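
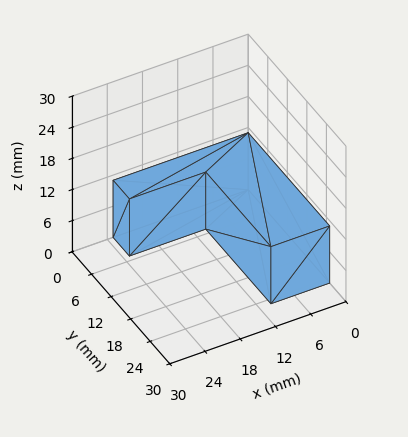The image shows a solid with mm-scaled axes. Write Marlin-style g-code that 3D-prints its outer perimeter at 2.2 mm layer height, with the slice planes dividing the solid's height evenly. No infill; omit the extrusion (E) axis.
Reading the render: the shape is an L-shaped prism: outer 23 × 25 mm, arm thicknesses ≈ 5 mm (horizontal) and 10 mm (vertical), extruded 11 mm in z (dimensions read to the nearest mm from the axis ticks). For the g-code, the solid's height is divided into equal slices at the stated Δz and each level perimeter traced with G1 moves after a G0 lift.

; perimeter-only toolpath
G21 ; units = mm
G90 ; absolute positioning
G28 ; home
; layer 1
G0 Z2.2
G0 X0.0 Y0.0
G1 X23.0 Y0.0
G1 X23.0 Y5.0
G1 X10.0 Y5.0
G1 X10.0 Y25.0
G1 X0.0 Y25.0
G1 X0.0 Y0.0
; layer 2
G0 Z4.4
G0 X0.0 Y0.0
G1 X23.0 Y0.0
G1 X23.0 Y5.0
G1 X10.0 Y5.0
G1 X10.0 Y25.0
G1 X0.0 Y25.0
G1 X0.0 Y0.0
; layer 3
G0 Z6.6
G0 X0.0 Y0.0
G1 X23.0 Y0.0
G1 X23.0 Y5.0
G1 X10.0 Y5.0
G1 X10.0 Y25.0
G1 X0.0 Y25.0
G1 X0.0 Y0.0
; layer 4
G0 Z8.8
G0 X0.0 Y0.0
G1 X23.0 Y0.0
G1 X23.0 Y5.0
G1 X10.0 Y5.0
G1 X10.0 Y25.0
G1 X0.0 Y25.0
G1 X0.0 Y0.0
; layer 5
G0 Z11.0
G0 X0.0 Y0.0
G1 X23.0 Y0.0
G1 X23.0 Y5.0
G1 X10.0 Y5.0
G1 X10.0 Y25.0
G1 X0.0 Y25.0
G1 X0.0 Y0.0
M2 ; end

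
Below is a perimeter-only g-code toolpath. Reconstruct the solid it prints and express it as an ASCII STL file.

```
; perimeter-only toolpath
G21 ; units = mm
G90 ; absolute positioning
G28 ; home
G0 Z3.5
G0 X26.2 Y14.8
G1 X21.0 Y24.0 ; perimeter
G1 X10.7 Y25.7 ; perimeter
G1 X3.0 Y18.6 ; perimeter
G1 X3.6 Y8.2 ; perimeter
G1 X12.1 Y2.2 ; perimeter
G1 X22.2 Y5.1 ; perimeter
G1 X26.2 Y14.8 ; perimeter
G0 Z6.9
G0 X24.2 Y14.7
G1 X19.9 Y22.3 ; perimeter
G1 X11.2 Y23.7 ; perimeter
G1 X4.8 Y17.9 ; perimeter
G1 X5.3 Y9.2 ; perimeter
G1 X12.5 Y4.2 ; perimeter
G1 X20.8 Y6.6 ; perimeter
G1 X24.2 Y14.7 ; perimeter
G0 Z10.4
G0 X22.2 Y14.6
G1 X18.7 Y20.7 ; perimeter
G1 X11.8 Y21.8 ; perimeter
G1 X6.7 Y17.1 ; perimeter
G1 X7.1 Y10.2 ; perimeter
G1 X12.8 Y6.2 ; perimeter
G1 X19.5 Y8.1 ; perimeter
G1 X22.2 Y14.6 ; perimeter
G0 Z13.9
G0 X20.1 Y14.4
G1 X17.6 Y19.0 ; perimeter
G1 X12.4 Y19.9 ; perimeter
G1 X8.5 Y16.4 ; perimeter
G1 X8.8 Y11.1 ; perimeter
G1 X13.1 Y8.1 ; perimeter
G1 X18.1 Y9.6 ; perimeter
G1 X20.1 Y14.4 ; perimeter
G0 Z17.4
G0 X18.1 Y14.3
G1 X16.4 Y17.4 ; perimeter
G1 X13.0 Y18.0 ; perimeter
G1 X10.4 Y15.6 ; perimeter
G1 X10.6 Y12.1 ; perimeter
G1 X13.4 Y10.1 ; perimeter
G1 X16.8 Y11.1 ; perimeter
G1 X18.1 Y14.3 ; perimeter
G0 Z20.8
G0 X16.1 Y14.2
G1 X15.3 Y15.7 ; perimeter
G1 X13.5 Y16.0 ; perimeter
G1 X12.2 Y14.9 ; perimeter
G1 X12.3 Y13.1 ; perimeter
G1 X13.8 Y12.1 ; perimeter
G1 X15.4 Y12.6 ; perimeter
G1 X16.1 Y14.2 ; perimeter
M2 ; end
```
solid part
  facet normal 0.0000 0.0000 -1.0000
    outer loop
      vertex 10.1 27.6 0.0
      vertex 22.2 25.6 0.0
      vertex 28.2 14.9 0.0
    endloop
  endfacet
  facet normal 0.0000 0.0000 -1.0000
    outer loop
      vertex 1.1 19.4 0.0
      vertex 10.1 27.6 0.0
      vertex 28.2 14.9 0.0
    endloop
  endfacet
  facet normal 0.0000 0.0000 -1.0000
    outer loop
      vertex 1.8 7.2 0.0
      vertex 1.1 19.4 0.0
      vertex 28.2 14.9 0.0
    endloop
  endfacet
  facet normal 0.0000 0.0000 -1.0000
    outer loop
      vertex 11.8 0.2 0.0
      vertex 1.8 7.2 0.0
      vertex 28.2 14.9 0.0
    endloop
  endfacet
  facet normal 0.0000 0.0000 -1.0000
    outer loop
      vertex 23.5 3.6 0.0
      vertex 11.8 0.2 0.0
      vertex 28.2 14.9 0.0
    endloop
  endfacet
  facet normal 0.7732 0.4335 0.4629
    outer loop
      vertex 28.2 14.9 0.0
      vertex 22.2 25.6 0.0
      vertex 14.1 14.1 24.3
    endloop
  endfacet
  facet normal 0.1446 0.8749 0.4622
    outer loop
      vertex 22.2 25.6 0.0
      vertex 10.1 27.6 0.0
      vertex 14.1 14.1 24.3
    endloop
  endfacet
  facet normal -0.5972 0.6554 0.4624
    outer loop
      vertex 10.1 27.6 0.0
      vertex 1.1 19.4 0.0
      vertex 14.1 14.1 24.3
    endloop
  endfacet
  facet normal -0.8852 -0.0508 0.4625
    outer loop
      vertex 1.1 19.4 0.0
      vertex 1.8 7.2 0.0
      vertex 14.1 14.1 24.3
    endloop
  endfacet
  facet normal -0.5082 -0.7260 0.4634
    outer loop
      vertex 1.8 7.2 0.0
      vertex 11.8 0.2 0.0
      vertex 14.1 14.1 24.3
    endloop
  endfacet
  facet normal 0.2473 -0.8510 0.4634
    outer loop
      vertex 11.8 0.2 0.0
      vertex 23.5 3.6 0.0
      vertex 14.1 14.1 24.3
    endloop
  endfacet
  facet normal 0.8181 -0.3403 0.4635
    outer loop
      vertex 23.5 3.6 0.0
      vertex 28.2 14.9 0.0
      vertex 14.1 14.1 24.3
    endloop
  endfacet
endsolid part

The G0 Z moves step by Δz≈3.5 mm. The G1 loops shrink linearly with z, so the solid tapers from its base footprint up to z≈24.3. Closing with a flat bottom cap and the tapered top and triangulating gives 12 facets — a regular 7-sided pyramid, base circumscribed radius ≈ 14.1 mm, apex at z ≈ 24.3 mm.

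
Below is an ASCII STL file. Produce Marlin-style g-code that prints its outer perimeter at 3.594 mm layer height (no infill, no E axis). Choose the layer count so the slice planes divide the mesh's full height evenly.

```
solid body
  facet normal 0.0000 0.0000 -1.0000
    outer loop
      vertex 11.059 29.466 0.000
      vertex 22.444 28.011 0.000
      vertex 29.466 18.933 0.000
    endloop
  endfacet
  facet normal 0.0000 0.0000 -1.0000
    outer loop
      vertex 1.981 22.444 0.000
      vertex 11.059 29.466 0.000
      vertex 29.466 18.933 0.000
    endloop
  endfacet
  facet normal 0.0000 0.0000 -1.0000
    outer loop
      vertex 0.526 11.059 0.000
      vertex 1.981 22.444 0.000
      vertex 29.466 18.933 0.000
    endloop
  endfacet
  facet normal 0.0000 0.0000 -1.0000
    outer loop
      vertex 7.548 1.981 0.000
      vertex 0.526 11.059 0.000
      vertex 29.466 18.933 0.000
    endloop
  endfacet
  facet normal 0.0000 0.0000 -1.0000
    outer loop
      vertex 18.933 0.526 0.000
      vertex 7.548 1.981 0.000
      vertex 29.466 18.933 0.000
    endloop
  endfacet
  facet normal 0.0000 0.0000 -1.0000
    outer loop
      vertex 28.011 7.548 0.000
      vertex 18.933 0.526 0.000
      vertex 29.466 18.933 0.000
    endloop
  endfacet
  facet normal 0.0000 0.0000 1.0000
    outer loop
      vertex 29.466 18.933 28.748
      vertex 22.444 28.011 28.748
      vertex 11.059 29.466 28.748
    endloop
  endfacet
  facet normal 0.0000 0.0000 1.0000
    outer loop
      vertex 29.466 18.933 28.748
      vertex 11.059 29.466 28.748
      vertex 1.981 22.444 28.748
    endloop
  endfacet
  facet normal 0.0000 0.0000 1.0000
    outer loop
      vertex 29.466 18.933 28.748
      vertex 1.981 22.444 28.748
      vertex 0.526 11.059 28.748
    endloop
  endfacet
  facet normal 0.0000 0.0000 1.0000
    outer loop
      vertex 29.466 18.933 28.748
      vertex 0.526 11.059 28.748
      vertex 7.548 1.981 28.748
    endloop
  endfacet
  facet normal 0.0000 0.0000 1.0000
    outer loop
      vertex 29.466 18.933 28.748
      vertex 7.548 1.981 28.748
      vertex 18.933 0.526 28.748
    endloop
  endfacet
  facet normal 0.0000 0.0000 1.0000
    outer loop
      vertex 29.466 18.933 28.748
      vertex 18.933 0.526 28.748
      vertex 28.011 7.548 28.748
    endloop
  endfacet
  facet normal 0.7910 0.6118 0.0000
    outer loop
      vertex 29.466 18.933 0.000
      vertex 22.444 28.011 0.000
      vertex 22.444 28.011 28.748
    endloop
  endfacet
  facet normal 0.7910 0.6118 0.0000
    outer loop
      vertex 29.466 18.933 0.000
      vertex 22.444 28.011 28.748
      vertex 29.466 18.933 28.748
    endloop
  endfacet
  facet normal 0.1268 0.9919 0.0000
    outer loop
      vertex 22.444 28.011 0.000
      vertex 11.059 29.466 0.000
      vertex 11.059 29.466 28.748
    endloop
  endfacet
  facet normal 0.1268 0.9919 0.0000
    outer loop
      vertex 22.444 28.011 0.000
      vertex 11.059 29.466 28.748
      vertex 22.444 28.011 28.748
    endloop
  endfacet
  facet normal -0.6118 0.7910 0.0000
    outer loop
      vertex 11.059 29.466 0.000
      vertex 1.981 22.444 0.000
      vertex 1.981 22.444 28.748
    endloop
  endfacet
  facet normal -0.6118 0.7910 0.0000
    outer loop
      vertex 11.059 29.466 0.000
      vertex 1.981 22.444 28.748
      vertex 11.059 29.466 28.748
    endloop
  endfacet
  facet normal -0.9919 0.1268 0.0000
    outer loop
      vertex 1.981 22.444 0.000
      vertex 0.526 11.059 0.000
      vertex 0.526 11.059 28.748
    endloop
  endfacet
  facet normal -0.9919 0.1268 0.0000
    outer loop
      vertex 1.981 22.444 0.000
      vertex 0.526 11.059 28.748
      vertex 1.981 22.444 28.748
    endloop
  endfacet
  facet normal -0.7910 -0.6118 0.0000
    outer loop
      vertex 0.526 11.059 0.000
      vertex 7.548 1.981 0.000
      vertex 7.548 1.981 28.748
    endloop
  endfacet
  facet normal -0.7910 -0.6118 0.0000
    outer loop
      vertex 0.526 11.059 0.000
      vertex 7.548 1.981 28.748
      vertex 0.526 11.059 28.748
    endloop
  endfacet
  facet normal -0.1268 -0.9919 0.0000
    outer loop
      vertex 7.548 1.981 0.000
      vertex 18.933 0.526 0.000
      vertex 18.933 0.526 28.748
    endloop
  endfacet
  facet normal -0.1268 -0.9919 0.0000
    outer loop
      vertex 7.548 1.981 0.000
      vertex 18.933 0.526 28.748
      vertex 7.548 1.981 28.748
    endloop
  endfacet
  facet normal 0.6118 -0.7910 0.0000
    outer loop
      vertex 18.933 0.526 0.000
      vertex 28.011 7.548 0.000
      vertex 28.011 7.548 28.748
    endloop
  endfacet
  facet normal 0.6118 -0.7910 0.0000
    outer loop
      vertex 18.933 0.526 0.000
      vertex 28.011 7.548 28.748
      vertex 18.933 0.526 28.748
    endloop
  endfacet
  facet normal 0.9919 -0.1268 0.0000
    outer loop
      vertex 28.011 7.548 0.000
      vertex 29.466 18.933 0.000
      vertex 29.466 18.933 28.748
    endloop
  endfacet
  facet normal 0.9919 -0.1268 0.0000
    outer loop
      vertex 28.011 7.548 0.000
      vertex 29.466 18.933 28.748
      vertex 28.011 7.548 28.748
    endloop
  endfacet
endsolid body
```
; perimeter-only toolpath
G21 ; units = mm
G90 ; absolute positioning
G28 ; home
; layer 1
G0 Z3.594
G0 X29.466 Y18.933
G1 X22.444 Y28.011
G1 X11.059 Y29.466
G1 X1.981 Y22.444
G1 X0.526 Y11.059
G1 X7.548 Y1.981
G1 X18.933 Y0.526
G1 X28.011 Y7.548
G1 X29.466 Y18.933
; layer 2
G0 Z7.187
G0 X29.466 Y18.933
G1 X22.444 Y28.011
G1 X11.059 Y29.466
G1 X1.981 Y22.444
G1 X0.526 Y11.059
G1 X7.548 Y1.981
G1 X18.933 Y0.526
G1 X28.011 Y7.548
G1 X29.466 Y18.933
; layer 3
G0 Z10.780
G0 X29.466 Y18.933
G1 X22.444 Y28.011
G1 X11.059 Y29.466
G1 X1.981 Y22.444
G1 X0.526 Y11.059
G1 X7.548 Y1.981
G1 X18.933 Y0.526
G1 X28.011 Y7.548
G1 X29.466 Y18.933
; layer 4
G0 Z14.374
G0 X29.466 Y18.933
G1 X22.444 Y28.011
G1 X11.059 Y29.466
G1 X1.981 Y22.444
G1 X0.526 Y11.059
G1 X7.548 Y1.981
G1 X18.933 Y0.526
G1 X28.011 Y7.548
G1 X29.466 Y18.933
; layer 5
G0 Z17.968
G0 X29.466 Y18.933
G1 X22.444 Y28.011
G1 X11.059 Y29.466
G1 X1.981 Y22.444
G1 X0.526 Y11.059
G1 X7.548 Y1.981
G1 X18.933 Y0.526
G1 X28.011 Y7.548
G1 X29.466 Y18.933
; layer 6
G0 Z21.561
G0 X29.466 Y18.933
G1 X22.444 Y28.011
G1 X11.059 Y29.466
G1 X1.981 Y22.444
G1 X0.526 Y11.059
G1 X7.548 Y1.981
G1 X18.933 Y0.526
G1 X28.011 Y7.548
G1 X29.466 Y18.933
; layer 7
G0 Z25.155
G0 X29.466 Y18.933
G1 X22.444 Y28.011
G1 X11.059 Y29.466
G1 X1.981 Y22.444
G1 X0.526 Y11.059
G1 X7.548 Y1.981
G1 X18.933 Y0.526
G1 X28.011 Y7.548
G1 X29.466 Y18.933
; layer 8
G0 Z28.748
G0 X29.466 Y18.933
G1 X22.444 Y28.011
G1 X11.059 Y29.466
G1 X1.981 Y22.444
G1 X0.526 Y11.059
G1 X7.548 Y1.981
G1 X18.933 Y0.526
G1 X28.011 Y7.548
G1 X29.466 Y18.933
M2 ; end

The solid is a regular 8-sided prism (a cylinder approximated with 8 flat sides), circumscribed radius ≈ 15 mm, height ≈ 28.7 mm. Slicing at Δz = 3.594 mm — 8 equal slices spanning the solid's height, so layer i sits at z = i·h/8 — gives 8 non-empty perimeters. Each is a 8-segment closed polygon; G0 lifts to the layer z and rapids to the start vertex, then G1 traces the edges.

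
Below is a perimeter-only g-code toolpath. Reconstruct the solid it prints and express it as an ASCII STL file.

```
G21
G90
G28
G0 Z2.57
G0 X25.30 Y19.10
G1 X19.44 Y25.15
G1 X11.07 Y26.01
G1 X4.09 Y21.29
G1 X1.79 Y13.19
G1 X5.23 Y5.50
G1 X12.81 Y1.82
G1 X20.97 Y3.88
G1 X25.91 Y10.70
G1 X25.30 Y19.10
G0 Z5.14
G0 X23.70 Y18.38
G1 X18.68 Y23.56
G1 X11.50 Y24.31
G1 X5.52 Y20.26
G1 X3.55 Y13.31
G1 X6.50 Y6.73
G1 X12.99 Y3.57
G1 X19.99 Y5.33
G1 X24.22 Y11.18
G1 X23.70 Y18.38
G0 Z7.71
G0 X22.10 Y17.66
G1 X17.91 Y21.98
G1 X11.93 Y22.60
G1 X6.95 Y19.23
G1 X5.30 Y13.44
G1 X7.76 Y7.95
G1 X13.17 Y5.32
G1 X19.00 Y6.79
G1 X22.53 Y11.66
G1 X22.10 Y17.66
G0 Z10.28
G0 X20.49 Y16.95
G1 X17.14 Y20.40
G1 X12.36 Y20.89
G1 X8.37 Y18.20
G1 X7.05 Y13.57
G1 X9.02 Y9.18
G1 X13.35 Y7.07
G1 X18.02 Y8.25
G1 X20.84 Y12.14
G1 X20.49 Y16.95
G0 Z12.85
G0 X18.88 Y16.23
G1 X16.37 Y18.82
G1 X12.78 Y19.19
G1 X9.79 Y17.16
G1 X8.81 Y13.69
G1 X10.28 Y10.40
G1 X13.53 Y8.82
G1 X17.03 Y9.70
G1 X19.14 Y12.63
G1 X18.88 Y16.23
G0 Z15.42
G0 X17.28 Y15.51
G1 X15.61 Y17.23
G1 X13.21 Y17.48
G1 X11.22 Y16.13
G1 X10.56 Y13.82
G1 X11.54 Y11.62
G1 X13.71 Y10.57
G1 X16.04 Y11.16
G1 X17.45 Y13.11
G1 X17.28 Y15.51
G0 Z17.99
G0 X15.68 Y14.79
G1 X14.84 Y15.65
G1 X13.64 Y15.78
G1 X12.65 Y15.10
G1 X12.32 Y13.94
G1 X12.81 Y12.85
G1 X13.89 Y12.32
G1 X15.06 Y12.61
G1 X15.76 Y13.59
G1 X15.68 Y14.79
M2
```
solid part
  facet normal 0.0000 0.0000 -1.0000
    outer loop
      vertex 10.64 27.72 0.00
      vertex 20.21 26.73 0.00
      vertex 26.91 19.82 0.00
    endloop
  endfacet
  facet normal 0.0000 0.0000 -1.0000
    outer loop
      vertex 2.67 22.32 0.00
      vertex 10.64 27.72 0.00
      vertex 26.91 19.82 0.00
    endloop
  endfacet
  facet normal 0.0000 0.0000 -1.0000
    outer loop
      vertex 0.04 13.06 0.00
      vertex 2.67 22.32 0.00
      vertex 26.91 19.82 0.00
    endloop
  endfacet
  facet normal 0.0000 0.0000 -1.0000
    outer loop
      vertex 3.97 4.28 0.00
      vertex 0.04 13.06 0.00
      vertex 26.91 19.82 0.00
    endloop
  endfacet
  facet normal 0.0000 0.0000 -1.0000
    outer loop
      vertex 12.63 0.07 0.00
      vertex 3.97 4.28 0.00
      vertex 26.91 19.82 0.00
    endloop
  endfacet
  facet normal 0.0000 0.0000 -1.0000
    outer loop
      vertex 21.96 2.42 0.00
      vertex 12.63 0.07 0.00
      vertex 26.91 19.82 0.00
    endloop
  endfacet
  facet normal 0.0000 0.0000 -1.0000
    outer loop
      vertex 27.60 10.22 0.00
      vertex 21.96 2.42 0.00
      vertex 26.91 19.82 0.00
    endloop
  endfacet
  facet normal 0.6039 0.5855 0.5409
    outer loop
      vertex 26.91 19.82 0.00
      vertex 20.21 26.73 0.00
      vertex 14.07 14.07 20.56
    endloop
  endfacet
  facet normal 0.0865 0.8366 0.5410
    outer loop
      vertex 20.21 26.73 0.00
      vertex 10.64 27.72 0.00
      vertex 14.07 14.07 20.56
    endloop
  endfacet
  facet normal -0.4718 0.6963 0.5410
    outer loop
      vertex 10.64 27.72 0.00
      vertex 2.67 22.32 0.00
      vertex 14.07 14.07 20.56
    endloop
  endfacet
  facet normal -0.8091 0.2298 0.5408
    outer loop
      vertex 2.67 22.32 0.00
      vertex 0.04 13.06 0.00
      vertex 14.07 14.07 20.56
    endloop
  endfacet
  facet normal -0.7678 -0.3437 0.5408
    outer loop
      vertex 0.04 13.06 0.00
      vertex 3.97 4.28 0.00
      vertex 14.07 14.07 20.56
    endloop
  endfacet
  facet normal -0.3677 -0.7565 0.5409
    outer loop
      vertex 3.97 4.28 0.00
      vertex 12.63 0.07 0.00
      vertex 14.07 14.07 20.56
    endloop
  endfacet
  facet normal 0.2054 -0.8156 0.5410
    outer loop
      vertex 12.63 0.07 0.00
      vertex 21.96 2.42 0.00
      vertex 14.07 14.07 20.56
    endloop
  endfacet
  facet normal 0.6816 -0.4929 0.5408
    outer loop
      vertex 21.96 2.42 0.00
      vertex 27.60 10.22 0.00
      vertex 14.07 14.07 20.56
    endloop
  endfacet
  facet normal 0.8390 0.0603 0.5408
    outer loop
      vertex 27.60 10.22 0.00
      vertex 26.91 19.82 0.00
      vertex 14.07 14.07 20.56
    endloop
  endfacet
endsolid part

The G0 Z moves step by Δz≈2.57 mm. The G1 loops shrink linearly with z, so the solid tapers from its base footprint up to z≈20.6. Closing with a flat bottom cap and the tapered top and triangulating gives 16 facets — a regular 9-sided pyramid, base circumscribed radius ≈ 14.1 mm, apex at z ≈ 20.6 mm.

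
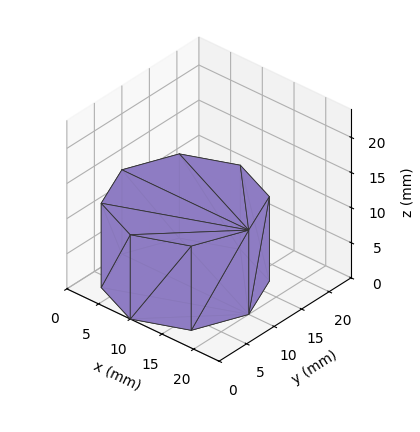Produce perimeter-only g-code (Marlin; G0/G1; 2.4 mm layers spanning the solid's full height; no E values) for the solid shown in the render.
Reading the render: the shape is a regular 8-sided prism (a cylinder approximated with 8 flat sides), circumscribed radius ≈ 10 mm, height ≈ 12 mm (dimensions read to the nearest mm from the axis ticks). For the g-code, the solid's height is divided into equal slices at the stated Δz and each level perimeter traced with G1 moves after a G0 lift.

; perimeter-only toolpath
G21 ; units = mm
G90 ; absolute positioning
G28 ; home
; layer 1
G0 Z2.4
G0 X20.0 Y10.0
G1 X17.1 Y17.1
G1 X10.0 Y20.0
G1 X2.9 Y17.1
G1 X0.0 Y10.0
G1 X2.9 Y2.9
G1 X10.0 Y0.0
G1 X17.1 Y2.9
G1 X20.0 Y10.0
; layer 2
G0 Z4.8
G0 X20.0 Y10.0
G1 X17.1 Y17.1
G1 X10.0 Y20.0
G1 X2.9 Y17.1
G1 X0.0 Y10.0
G1 X2.9 Y2.9
G1 X10.0 Y0.0
G1 X17.1 Y2.9
G1 X20.0 Y10.0
; layer 3
G0 Z7.2
G0 X20.0 Y10.0
G1 X17.1 Y17.1
G1 X10.0 Y20.0
G1 X2.9 Y17.1
G1 X0.0 Y10.0
G1 X2.9 Y2.9
G1 X10.0 Y0.0
G1 X17.1 Y2.9
G1 X20.0 Y10.0
; layer 4
G0 Z9.6
G0 X20.0 Y10.0
G1 X17.1 Y17.1
G1 X10.0 Y20.0
G1 X2.9 Y17.1
G1 X0.0 Y10.0
G1 X2.9 Y2.9
G1 X10.0 Y0.0
G1 X17.1 Y2.9
G1 X20.0 Y10.0
; layer 5
G0 Z12.0
G0 X20.0 Y10.0
G1 X17.1 Y17.1
G1 X10.0 Y20.0
G1 X2.9 Y17.1
G1 X0.0 Y10.0
G1 X2.9 Y2.9
G1 X10.0 Y0.0
G1 X17.1 Y2.9
G1 X20.0 Y10.0
M2 ; end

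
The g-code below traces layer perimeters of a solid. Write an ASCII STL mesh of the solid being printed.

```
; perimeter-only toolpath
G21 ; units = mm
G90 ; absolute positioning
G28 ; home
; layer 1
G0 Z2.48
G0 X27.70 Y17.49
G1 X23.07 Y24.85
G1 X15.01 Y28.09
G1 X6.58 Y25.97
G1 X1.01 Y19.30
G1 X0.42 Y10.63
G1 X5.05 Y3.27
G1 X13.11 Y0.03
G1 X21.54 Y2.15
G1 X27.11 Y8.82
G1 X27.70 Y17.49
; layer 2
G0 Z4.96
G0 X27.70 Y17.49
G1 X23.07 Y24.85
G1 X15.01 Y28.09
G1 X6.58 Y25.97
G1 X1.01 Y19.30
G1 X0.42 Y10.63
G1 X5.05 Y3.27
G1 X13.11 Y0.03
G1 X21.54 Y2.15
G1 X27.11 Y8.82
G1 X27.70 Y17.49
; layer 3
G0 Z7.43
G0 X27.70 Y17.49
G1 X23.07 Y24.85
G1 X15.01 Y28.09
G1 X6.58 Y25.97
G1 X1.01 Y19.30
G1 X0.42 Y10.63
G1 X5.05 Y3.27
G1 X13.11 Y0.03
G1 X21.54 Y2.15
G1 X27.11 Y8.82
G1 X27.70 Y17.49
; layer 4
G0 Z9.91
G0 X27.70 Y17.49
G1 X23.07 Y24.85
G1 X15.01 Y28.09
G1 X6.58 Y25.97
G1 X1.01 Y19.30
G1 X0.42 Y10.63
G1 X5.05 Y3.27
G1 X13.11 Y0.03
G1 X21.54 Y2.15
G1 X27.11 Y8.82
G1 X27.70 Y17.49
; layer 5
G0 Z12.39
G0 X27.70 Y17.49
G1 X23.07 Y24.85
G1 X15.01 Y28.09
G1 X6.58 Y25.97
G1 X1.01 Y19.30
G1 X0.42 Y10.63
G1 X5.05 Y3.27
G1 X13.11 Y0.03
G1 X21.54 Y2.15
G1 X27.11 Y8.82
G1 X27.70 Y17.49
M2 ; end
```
solid part
  facet normal 0.0000 0.0000 -1.0000
    outer loop
      vertex 15.01 28.09 0.00
      vertex 23.07 24.85 0.00
      vertex 27.70 17.49 0.00
    endloop
  endfacet
  facet normal 0.0000 0.0000 -1.0000
    outer loop
      vertex 6.58 25.97 0.00
      vertex 15.01 28.09 0.00
      vertex 27.70 17.49 0.00
    endloop
  endfacet
  facet normal 0.0000 0.0000 -1.0000
    outer loop
      vertex 1.01 19.30 0.00
      vertex 6.58 25.97 0.00
      vertex 27.70 17.49 0.00
    endloop
  endfacet
  facet normal 0.0000 0.0000 -1.0000
    outer loop
      vertex 0.42 10.63 0.00
      vertex 1.01 19.30 0.00
      vertex 27.70 17.49 0.00
    endloop
  endfacet
  facet normal 0.0000 0.0000 -1.0000
    outer loop
      vertex 5.05 3.27 0.00
      vertex 0.42 10.63 0.00
      vertex 27.70 17.49 0.00
    endloop
  endfacet
  facet normal 0.0000 0.0000 -1.0000
    outer loop
      vertex 13.11 0.03 0.00
      vertex 5.05 3.27 0.00
      vertex 27.70 17.49 0.00
    endloop
  endfacet
  facet normal 0.0000 0.0000 -1.0000
    outer loop
      vertex 21.54 2.15 0.00
      vertex 13.11 0.03 0.00
      vertex 27.70 17.49 0.00
    endloop
  endfacet
  facet normal 0.0000 0.0000 -1.0000
    outer loop
      vertex 27.11 8.82 0.00
      vertex 21.54 2.15 0.00
      vertex 27.70 17.49 0.00
    endloop
  endfacet
  facet normal 0.0000 0.0000 1.0000
    outer loop
      vertex 27.70 17.49 12.39
      vertex 23.07 24.85 12.39
      vertex 15.01 28.09 12.39
    endloop
  endfacet
  facet normal 0.0000 0.0000 1.0000
    outer loop
      vertex 27.70 17.49 12.39
      vertex 15.01 28.09 12.39
      vertex 6.58 25.97 12.39
    endloop
  endfacet
  facet normal 0.0000 0.0000 1.0000
    outer loop
      vertex 27.70 17.49 12.39
      vertex 6.58 25.97 12.39
      vertex 1.01 19.30 12.39
    endloop
  endfacet
  facet normal 0.0000 0.0000 1.0000
    outer loop
      vertex 27.70 17.49 12.39
      vertex 1.01 19.30 12.39
      vertex 0.42 10.63 12.39
    endloop
  endfacet
  facet normal 0.0000 0.0000 1.0000
    outer loop
      vertex 27.70 17.49 12.39
      vertex 0.42 10.63 12.39
      vertex 5.05 3.27 12.39
    endloop
  endfacet
  facet normal 0.0000 0.0000 1.0000
    outer loop
      vertex 27.70 17.49 12.39
      vertex 5.05 3.27 12.39
      vertex 13.11 0.03 12.39
    endloop
  endfacet
  facet normal 0.0000 0.0000 1.0000
    outer loop
      vertex 27.70 17.49 12.39
      vertex 13.11 0.03 12.39
      vertex 21.54 2.15 12.39
    endloop
  endfacet
  facet normal 0.0000 0.0000 1.0000
    outer loop
      vertex 27.70 17.49 12.39
      vertex 21.54 2.15 12.39
      vertex 27.11 8.82 12.39
    endloop
  endfacet
  facet normal 0.8464 0.5325 0.0000
    outer loop
      vertex 27.70 17.49 0.00
      vertex 23.07 24.85 0.00
      vertex 23.07 24.85 12.39
    endloop
  endfacet
  facet normal 0.8464 0.5325 0.0000
    outer loop
      vertex 27.70 17.49 0.00
      vertex 23.07 24.85 12.39
      vertex 27.70 17.49 12.39
    endloop
  endfacet
  facet normal 0.3730 0.9278 0.0000
    outer loop
      vertex 23.07 24.85 0.00
      vertex 15.01 28.09 0.00
      vertex 15.01 28.09 12.39
    endloop
  endfacet
  facet normal 0.3730 0.9278 0.0000
    outer loop
      vertex 23.07 24.85 0.00
      vertex 15.01 28.09 12.39
      vertex 23.07 24.85 12.39
    endloop
  endfacet
  facet normal -0.2439 0.9698 0.0000
    outer loop
      vertex 15.01 28.09 0.00
      vertex 6.58 25.97 0.00
      vertex 6.58 25.97 12.39
    endloop
  endfacet
  facet normal -0.2439 0.9698 0.0000
    outer loop
      vertex 15.01 28.09 0.00
      vertex 6.58 25.97 12.39
      vertex 15.01 28.09 12.39
    endloop
  endfacet
  facet normal -0.7676 0.6410 0.0000
    outer loop
      vertex 6.58 25.97 0.00
      vertex 1.01 19.30 0.00
      vertex 1.01 19.30 12.39
    endloop
  endfacet
  facet normal -0.7676 0.6410 0.0000
    outer loop
      vertex 6.58 25.97 0.00
      vertex 1.01 19.30 12.39
      vertex 6.58 25.97 12.39
    endloop
  endfacet
  facet normal -0.9977 0.0679 0.0000
    outer loop
      vertex 1.01 19.30 0.00
      vertex 0.42 10.63 0.00
      vertex 0.42 10.63 12.39
    endloop
  endfacet
  facet normal -0.9977 0.0679 0.0000
    outer loop
      vertex 1.01 19.30 0.00
      vertex 0.42 10.63 12.39
      vertex 1.01 19.30 12.39
    endloop
  endfacet
  facet normal -0.8464 -0.5325 0.0000
    outer loop
      vertex 0.42 10.63 0.00
      vertex 5.05 3.27 0.00
      vertex 5.05 3.27 12.39
    endloop
  endfacet
  facet normal -0.8464 -0.5325 0.0000
    outer loop
      vertex 0.42 10.63 0.00
      vertex 5.05 3.27 12.39
      vertex 0.42 10.63 12.39
    endloop
  endfacet
  facet normal -0.3730 -0.9278 0.0000
    outer loop
      vertex 5.05 3.27 0.00
      vertex 13.11 0.03 0.00
      vertex 13.11 0.03 12.39
    endloop
  endfacet
  facet normal -0.3730 -0.9278 0.0000
    outer loop
      vertex 5.05 3.27 0.00
      vertex 13.11 0.03 12.39
      vertex 5.05 3.27 12.39
    endloop
  endfacet
  facet normal 0.2439 -0.9698 0.0000
    outer loop
      vertex 13.11 0.03 0.00
      vertex 21.54 2.15 0.00
      vertex 21.54 2.15 12.39
    endloop
  endfacet
  facet normal 0.2439 -0.9698 0.0000
    outer loop
      vertex 13.11 0.03 0.00
      vertex 21.54 2.15 12.39
      vertex 13.11 0.03 12.39
    endloop
  endfacet
  facet normal 0.7676 -0.6410 0.0000
    outer loop
      vertex 21.54 2.15 0.00
      vertex 27.11 8.82 0.00
      vertex 27.11 8.82 12.39
    endloop
  endfacet
  facet normal 0.7676 -0.6410 0.0000
    outer loop
      vertex 21.54 2.15 0.00
      vertex 27.11 8.82 12.39
      vertex 21.54 2.15 12.39
    endloop
  endfacet
  facet normal 0.9977 -0.0679 0.0000
    outer loop
      vertex 27.11 8.82 0.00
      vertex 27.70 17.49 0.00
      vertex 27.70 17.49 12.39
    endloop
  endfacet
  facet normal 0.9977 -0.0679 0.0000
    outer loop
      vertex 27.11 8.82 0.00
      vertex 27.70 17.49 12.39
      vertex 27.11 8.82 12.39
    endloop
  endfacet
endsolid part

The G0 Z moves step by Δz≈2.48 mm. Every layer's G1 loop is the same polygon, so the solid is a straight extrusion of it from z=0 to z≈12.4. Closing with flat bottom and top caps and triangulating gives 36 facets — a regular 10-sided prism (a cylinder approximated with 10 flat sides), circumscribed radius ≈ 14.1 mm, height ≈ 12.4 mm.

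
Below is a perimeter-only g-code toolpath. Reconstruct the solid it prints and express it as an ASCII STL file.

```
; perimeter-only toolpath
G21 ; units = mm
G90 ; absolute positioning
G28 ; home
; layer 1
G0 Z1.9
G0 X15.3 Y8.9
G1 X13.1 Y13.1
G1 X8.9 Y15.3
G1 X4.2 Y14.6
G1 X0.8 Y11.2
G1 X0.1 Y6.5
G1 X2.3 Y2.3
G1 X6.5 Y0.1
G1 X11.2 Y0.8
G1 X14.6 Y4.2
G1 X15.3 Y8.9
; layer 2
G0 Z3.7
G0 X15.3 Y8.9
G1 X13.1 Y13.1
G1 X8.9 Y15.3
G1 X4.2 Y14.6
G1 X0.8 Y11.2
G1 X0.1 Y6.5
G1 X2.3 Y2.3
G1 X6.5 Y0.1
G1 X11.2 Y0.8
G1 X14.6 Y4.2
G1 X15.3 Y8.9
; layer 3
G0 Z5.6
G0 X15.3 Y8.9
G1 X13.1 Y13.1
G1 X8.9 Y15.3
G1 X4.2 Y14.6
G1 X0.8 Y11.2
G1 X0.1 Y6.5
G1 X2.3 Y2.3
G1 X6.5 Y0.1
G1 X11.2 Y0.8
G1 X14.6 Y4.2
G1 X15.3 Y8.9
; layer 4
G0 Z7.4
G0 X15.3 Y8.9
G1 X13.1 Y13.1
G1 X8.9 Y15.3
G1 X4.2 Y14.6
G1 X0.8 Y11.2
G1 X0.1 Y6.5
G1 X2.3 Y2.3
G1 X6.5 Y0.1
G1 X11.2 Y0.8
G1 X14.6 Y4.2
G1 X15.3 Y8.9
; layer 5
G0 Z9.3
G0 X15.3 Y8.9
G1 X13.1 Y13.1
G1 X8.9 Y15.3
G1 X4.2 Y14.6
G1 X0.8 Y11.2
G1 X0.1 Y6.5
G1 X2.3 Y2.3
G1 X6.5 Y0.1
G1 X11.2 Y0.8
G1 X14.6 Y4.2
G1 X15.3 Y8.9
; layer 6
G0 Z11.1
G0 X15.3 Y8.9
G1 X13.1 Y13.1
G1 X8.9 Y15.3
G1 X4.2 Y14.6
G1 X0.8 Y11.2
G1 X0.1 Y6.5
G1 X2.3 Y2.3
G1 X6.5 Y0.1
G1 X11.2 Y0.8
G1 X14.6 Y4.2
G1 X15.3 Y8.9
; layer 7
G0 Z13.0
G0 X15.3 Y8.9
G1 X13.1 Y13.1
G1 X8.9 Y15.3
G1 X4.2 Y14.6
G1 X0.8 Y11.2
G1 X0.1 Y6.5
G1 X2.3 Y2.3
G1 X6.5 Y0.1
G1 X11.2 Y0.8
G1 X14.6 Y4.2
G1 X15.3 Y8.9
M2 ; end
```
solid part
  facet normal 0.0000 0.0000 -1.0000
    outer loop
      vertex 8.9 15.3 0.0
      vertex 13.1 13.1 0.0
      vertex 15.3 8.9 0.0
    endloop
  endfacet
  facet normal 0.0000 0.0000 -1.0000
    outer loop
      vertex 4.2 14.6 0.0
      vertex 8.9 15.3 0.0
      vertex 15.3 8.9 0.0
    endloop
  endfacet
  facet normal 0.0000 0.0000 -1.0000
    outer loop
      vertex 0.8 11.2 0.0
      vertex 4.2 14.6 0.0
      vertex 15.3 8.9 0.0
    endloop
  endfacet
  facet normal 0.0000 0.0000 -1.0000
    outer loop
      vertex 0.1 6.5 0.0
      vertex 0.8 11.2 0.0
      vertex 15.3 8.9 0.0
    endloop
  endfacet
  facet normal 0.0000 0.0000 -1.0000
    outer loop
      vertex 2.3 2.3 0.0
      vertex 0.1 6.5 0.0
      vertex 15.3 8.9 0.0
    endloop
  endfacet
  facet normal 0.0000 0.0000 -1.0000
    outer loop
      vertex 6.5 0.1 0.0
      vertex 2.3 2.3 0.0
      vertex 15.3 8.9 0.0
    endloop
  endfacet
  facet normal 0.0000 0.0000 -1.0000
    outer loop
      vertex 11.2 0.8 0.0
      vertex 6.5 0.1 0.0
      vertex 15.3 8.9 0.0
    endloop
  endfacet
  facet normal 0.0000 0.0000 -1.0000
    outer loop
      vertex 14.6 4.2 0.0
      vertex 11.2 0.8 0.0
      vertex 15.3 8.9 0.0
    endloop
  endfacet
  facet normal 0.0000 0.0000 1.0000
    outer loop
      vertex 15.3 8.9 13.0
      vertex 13.1 13.1 13.0
      vertex 8.9 15.3 13.0
    endloop
  endfacet
  facet normal 0.0000 0.0000 1.0000
    outer loop
      vertex 15.3 8.9 13.0
      vertex 8.9 15.3 13.0
      vertex 4.2 14.6 13.0
    endloop
  endfacet
  facet normal 0.0000 0.0000 1.0000
    outer loop
      vertex 15.3 8.9 13.0
      vertex 4.2 14.6 13.0
      vertex 0.8 11.2 13.0
    endloop
  endfacet
  facet normal 0.0000 0.0000 1.0000
    outer loop
      vertex 15.3 8.9 13.0
      vertex 0.8 11.2 13.0
      vertex 0.1 6.5 13.0
    endloop
  endfacet
  facet normal 0.0000 0.0000 1.0000
    outer loop
      vertex 15.3 8.9 13.0
      vertex 0.1 6.5 13.0
      vertex 2.3 2.3 13.0
    endloop
  endfacet
  facet normal 0.0000 0.0000 1.0000
    outer loop
      vertex 15.3 8.9 13.0
      vertex 2.3 2.3 13.0
      vertex 6.5 0.1 13.0
    endloop
  endfacet
  facet normal 0.0000 0.0000 1.0000
    outer loop
      vertex 15.3 8.9 13.0
      vertex 6.5 0.1 13.0
      vertex 11.2 0.8 13.0
    endloop
  endfacet
  facet normal 0.0000 0.0000 1.0000
    outer loop
      vertex 15.3 8.9 13.0
      vertex 11.2 0.8 13.0
      vertex 14.6 4.2 13.0
    endloop
  endfacet
  facet normal 0.8858 0.4640 0.0000
    outer loop
      vertex 15.3 8.9 0.0
      vertex 13.1 13.1 0.0
      vertex 13.1 13.1 13.0
    endloop
  endfacet
  facet normal 0.8858 0.4640 0.0000
    outer loop
      vertex 15.3 8.9 0.0
      vertex 13.1 13.1 13.0
      vertex 15.3 8.9 13.0
    endloop
  endfacet
  facet normal 0.4640 0.8858 0.0000
    outer loop
      vertex 13.1 13.1 0.0
      vertex 8.9 15.3 0.0
      vertex 8.9 15.3 13.0
    endloop
  endfacet
  facet normal 0.4640 0.8858 0.0000
    outer loop
      vertex 13.1 13.1 0.0
      vertex 8.9 15.3 13.0
      vertex 13.1 13.1 13.0
    endloop
  endfacet
  facet normal -0.1473 0.9891 0.0000
    outer loop
      vertex 8.9 15.3 0.0
      vertex 4.2 14.6 0.0
      vertex 4.2 14.6 13.0
    endloop
  endfacet
  facet normal -0.1473 0.9891 0.0000
    outer loop
      vertex 8.9 15.3 0.0
      vertex 4.2 14.6 13.0
      vertex 8.9 15.3 13.0
    endloop
  endfacet
  facet normal -0.7071 0.7071 0.0000
    outer loop
      vertex 4.2 14.6 0.0
      vertex 0.8 11.2 0.0
      vertex 0.8 11.2 13.0
    endloop
  endfacet
  facet normal -0.7071 0.7071 0.0000
    outer loop
      vertex 4.2 14.6 0.0
      vertex 0.8 11.2 13.0
      vertex 4.2 14.6 13.0
    endloop
  endfacet
  facet normal -0.9891 0.1473 0.0000
    outer loop
      vertex 0.8 11.2 0.0
      vertex 0.1 6.5 0.0
      vertex 0.1 6.5 13.0
    endloop
  endfacet
  facet normal -0.9891 0.1473 0.0000
    outer loop
      vertex 0.8 11.2 0.0
      vertex 0.1 6.5 13.0
      vertex 0.8 11.2 13.0
    endloop
  endfacet
  facet normal -0.8858 -0.4640 0.0000
    outer loop
      vertex 0.1 6.5 0.0
      vertex 2.3 2.3 0.0
      vertex 2.3 2.3 13.0
    endloop
  endfacet
  facet normal -0.8858 -0.4640 0.0000
    outer loop
      vertex 0.1 6.5 0.0
      vertex 2.3 2.3 13.0
      vertex 0.1 6.5 13.0
    endloop
  endfacet
  facet normal -0.4640 -0.8858 0.0000
    outer loop
      vertex 2.3 2.3 0.0
      vertex 6.5 0.1 0.0
      vertex 6.5 0.1 13.0
    endloop
  endfacet
  facet normal -0.4640 -0.8858 0.0000
    outer loop
      vertex 2.3 2.3 0.0
      vertex 6.5 0.1 13.0
      vertex 2.3 2.3 13.0
    endloop
  endfacet
  facet normal 0.1473 -0.9891 0.0000
    outer loop
      vertex 6.5 0.1 0.0
      vertex 11.2 0.8 0.0
      vertex 11.2 0.8 13.0
    endloop
  endfacet
  facet normal 0.1473 -0.9891 0.0000
    outer loop
      vertex 6.5 0.1 0.0
      vertex 11.2 0.8 13.0
      vertex 6.5 0.1 13.0
    endloop
  endfacet
  facet normal 0.7071 -0.7071 0.0000
    outer loop
      vertex 11.2 0.8 0.0
      vertex 14.6 4.2 0.0
      vertex 14.6 4.2 13.0
    endloop
  endfacet
  facet normal 0.7071 -0.7071 0.0000
    outer loop
      vertex 11.2 0.8 0.0
      vertex 14.6 4.2 13.0
      vertex 11.2 0.8 13.0
    endloop
  endfacet
  facet normal 0.9891 -0.1473 0.0000
    outer loop
      vertex 14.6 4.2 0.0
      vertex 15.3 8.9 0.0
      vertex 15.3 8.9 13.0
    endloop
  endfacet
  facet normal 0.9891 -0.1473 0.0000
    outer loop
      vertex 14.6 4.2 0.0
      vertex 15.3 8.9 13.0
      vertex 14.6 4.2 13.0
    endloop
  endfacet
endsolid part

The G0 Z moves step by Δz≈1.9 mm. Every layer's G1 loop is the same polygon, so the solid is a straight extrusion of it from z=0 to z≈13. Closing with flat bottom and top caps and triangulating gives 36 facets — a regular 10-sided prism (a cylinder approximated with 10 flat sides), circumscribed radius ≈ 7.7 mm, height ≈ 13 mm.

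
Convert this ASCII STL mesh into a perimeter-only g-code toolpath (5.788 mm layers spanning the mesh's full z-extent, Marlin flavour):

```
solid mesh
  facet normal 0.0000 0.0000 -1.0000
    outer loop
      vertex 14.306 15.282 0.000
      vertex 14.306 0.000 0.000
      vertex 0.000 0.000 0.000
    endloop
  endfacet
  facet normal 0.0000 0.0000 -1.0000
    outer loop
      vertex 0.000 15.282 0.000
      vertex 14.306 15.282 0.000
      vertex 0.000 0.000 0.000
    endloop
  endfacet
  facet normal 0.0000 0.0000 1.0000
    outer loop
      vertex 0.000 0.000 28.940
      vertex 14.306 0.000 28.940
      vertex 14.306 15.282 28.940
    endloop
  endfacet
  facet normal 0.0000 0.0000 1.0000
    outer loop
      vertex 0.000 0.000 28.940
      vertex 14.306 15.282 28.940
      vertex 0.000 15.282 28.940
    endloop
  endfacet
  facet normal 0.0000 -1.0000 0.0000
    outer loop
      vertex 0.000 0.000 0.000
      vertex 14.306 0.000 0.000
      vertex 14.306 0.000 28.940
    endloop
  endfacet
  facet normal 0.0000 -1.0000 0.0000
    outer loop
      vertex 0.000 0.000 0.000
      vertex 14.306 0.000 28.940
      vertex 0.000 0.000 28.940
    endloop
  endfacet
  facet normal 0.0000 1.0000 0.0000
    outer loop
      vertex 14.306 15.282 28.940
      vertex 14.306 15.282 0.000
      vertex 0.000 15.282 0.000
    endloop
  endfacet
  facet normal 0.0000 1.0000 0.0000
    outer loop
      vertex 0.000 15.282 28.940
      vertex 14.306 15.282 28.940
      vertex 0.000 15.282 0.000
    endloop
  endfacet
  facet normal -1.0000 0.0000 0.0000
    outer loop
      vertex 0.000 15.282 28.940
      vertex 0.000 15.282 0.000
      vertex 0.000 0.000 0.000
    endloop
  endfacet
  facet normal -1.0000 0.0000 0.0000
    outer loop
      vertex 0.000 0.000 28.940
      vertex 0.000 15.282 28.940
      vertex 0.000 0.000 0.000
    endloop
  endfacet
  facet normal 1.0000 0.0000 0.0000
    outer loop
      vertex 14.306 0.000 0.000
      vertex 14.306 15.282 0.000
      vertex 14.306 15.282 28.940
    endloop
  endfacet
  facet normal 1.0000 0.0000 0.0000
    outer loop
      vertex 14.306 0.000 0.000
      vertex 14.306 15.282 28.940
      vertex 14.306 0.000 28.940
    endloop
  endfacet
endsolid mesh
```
; perimeter-only toolpath
G21 ; units = mm
G90 ; absolute positioning
G28 ; home
; layer 1
G0 Z5.788
G0 X0.000 Y0.000
G1 X14.306 Y0.000
G1 X14.306 Y15.282
G1 X0.000 Y15.282
G1 X0.000 Y0.000
; layer 2
G0 Z11.576
G0 X0.000 Y0.000
G1 X14.306 Y0.000
G1 X14.306 Y15.282
G1 X0.000 Y15.282
G1 X0.000 Y0.000
; layer 3
G0 Z17.364
G0 X0.000 Y0.000
G1 X14.306 Y0.000
G1 X14.306 Y15.282
G1 X0.000 Y15.282
G1 X0.000 Y0.000
; layer 4
G0 Z23.152
G0 X0.000 Y0.000
G1 X14.306 Y0.000
G1 X14.306 Y15.282
G1 X0.000 Y15.282
G1 X0.000 Y0.000
; layer 5
G0 Z28.940
G0 X0.000 Y0.000
G1 X14.306 Y0.000
G1 X14.306 Y15.282
G1 X0.000 Y15.282
G1 X0.000 Y0.000
M2 ; end

The solid is a rectangular box, roughly 14.3 × 15.3 mm footprint and 28.9 mm tall. Slicing at Δz = 5.788 mm — 5 equal slices spanning the solid's height, so layer i sits at z = i·h/5 — gives 5 non-empty perimeters. Each is a 4-segment closed polygon; G0 lifts to the layer z and rapids to the start vertex, then G1 traces the edges.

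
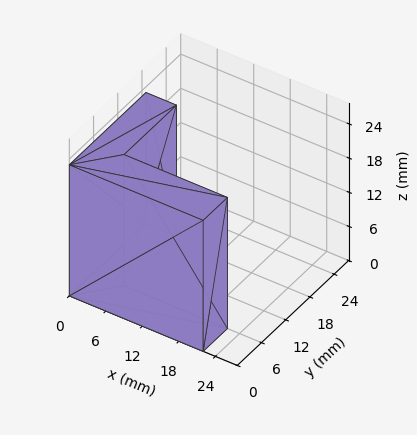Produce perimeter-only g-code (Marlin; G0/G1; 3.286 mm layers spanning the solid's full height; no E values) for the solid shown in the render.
Reading the render: the shape is an L-shaped prism: outer 22 × 19 mm, arm thicknesses ≈ 6 mm (horizontal) and 5 mm (vertical), extruded 23 mm in z (dimensions read to the nearest mm from the axis ticks). For the g-code, the solid's height is divided into equal slices at the stated Δz and each level perimeter traced with G1 moves after a G0 lift.

; perimeter-only toolpath
G21 ; units = mm
G90 ; absolute positioning
G28 ; home
; layer 1
G0 Z3.286
G0 X0.000 Y0.000
G1 X22.000 Y0.000
G1 X22.000 Y6.000
G1 X5.000 Y6.000
G1 X5.000 Y19.000
G1 X0.000 Y19.000
G1 X0.000 Y0.000
; layer 2
G0 Z6.571
G0 X0.000 Y0.000
G1 X22.000 Y0.000
G1 X22.000 Y6.000
G1 X5.000 Y6.000
G1 X5.000 Y19.000
G1 X0.000 Y19.000
G1 X0.000 Y0.000
; layer 3
G0 Z9.857
G0 X0.000 Y0.000
G1 X22.000 Y0.000
G1 X22.000 Y6.000
G1 X5.000 Y6.000
G1 X5.000 Y19.000
G1 X0.000 Y19.000
G1 X0.000 Y0.000
; layer 4
G0 Z13.143
G0 X0.000 Y0.000
G1 X22.000 Y0.000
G1 X22.000 Y6.000
G1 X5.000 Y6.000
G1 X5.000 Y19.000
G1 X0.000 Y19.000
G1 X0.000 Y0.000
; layer 5
G0 Z16.429
G0 X0.000 Y0.000
G1 X22.000 Y0.000
G1 X22.000 Y6.000
G1 X5.000 Y6.000
G1 X5.000 Y19.000
G1 X0.000 Y19.000
G1 X0.000 Y0.000
; layer 6
G0 Z19.714
G0 X0.000 Y0.000
G1 X22.000 Y0.000
G1 X22.000 Y6.000
G1 X5.000 Y6.000
G1 X5.000 Y19.000
G1 X0.000 Y19.000
G1 X0.000 Y0.000
; layer 7
G0 Z23.000
G0 X0.000 Y0.000
G1 X22.000 Y0.000
G1 X22.000 Y6.000
G1 X5.000 Y6.000
G1 X5.000 Y19.000
G1 X0.000 Y19.000
G1 X0.000 Y0.000
M2 ; end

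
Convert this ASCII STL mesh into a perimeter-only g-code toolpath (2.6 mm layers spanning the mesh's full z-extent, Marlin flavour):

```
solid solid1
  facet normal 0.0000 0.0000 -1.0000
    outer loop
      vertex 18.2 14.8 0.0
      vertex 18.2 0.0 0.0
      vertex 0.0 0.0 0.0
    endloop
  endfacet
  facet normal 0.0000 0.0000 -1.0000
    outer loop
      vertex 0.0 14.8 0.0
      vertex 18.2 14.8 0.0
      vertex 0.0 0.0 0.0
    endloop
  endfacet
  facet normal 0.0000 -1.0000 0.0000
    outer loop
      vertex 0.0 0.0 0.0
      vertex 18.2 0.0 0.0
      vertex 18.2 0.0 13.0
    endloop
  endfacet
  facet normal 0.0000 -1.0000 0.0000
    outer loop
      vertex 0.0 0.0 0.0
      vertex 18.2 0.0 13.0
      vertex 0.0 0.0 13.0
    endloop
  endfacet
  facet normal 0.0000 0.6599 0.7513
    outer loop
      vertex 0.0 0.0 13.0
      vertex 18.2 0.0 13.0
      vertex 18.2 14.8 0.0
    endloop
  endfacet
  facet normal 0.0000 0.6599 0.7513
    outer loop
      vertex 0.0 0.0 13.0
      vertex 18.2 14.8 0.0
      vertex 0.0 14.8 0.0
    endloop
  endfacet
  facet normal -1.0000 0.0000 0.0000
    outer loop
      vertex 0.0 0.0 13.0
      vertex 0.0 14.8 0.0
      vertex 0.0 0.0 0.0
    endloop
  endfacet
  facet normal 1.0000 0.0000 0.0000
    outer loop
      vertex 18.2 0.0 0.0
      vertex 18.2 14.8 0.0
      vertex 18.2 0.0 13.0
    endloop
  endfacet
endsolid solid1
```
; perimeter-only toolpath
G21 ; units = mm
G90 ; absolute positioning
G28 ; home
; layer 1
G0 Z2.6
G0 X0.0 Y0.0
G1 X18.2 Y0.0
G1 X18.2 Y11.8
G1 X0.0 Y11.8
G1 X0.0 Y0.0
; layer 2
G0 Z5.2
G0 X0.0 Y0.0
G1 X18.2 Y0.0
G1 X18.2 Y8.9
G1 X0.0 Y8.9
G1 X0.0 Y0.0
; layer 3
G0 Z7.8
G0 X0.0 Y0.0
G1 X18.2 Y0.0
G1 X18.2 Y5.9
G1 X0.0 Y5.9
G1 X0.0 Y0.0
; layer 4
G0 Z10.4
G0 X0.0 Y0.0
G1 X18.2 Y0.0
G1 X18.2 Y3.0
G1 X0.0 Y3.0
G1 X0.0 Y0.0
M2 ; end

The solid is a wedge (ramp): 18.2 × 14.8 mm base, rising to 13 mm along the y=0 edge and sloping linearly to z=0 at y=14.8. Slicing at Δz = 2.6 mm — 5 equal slices spanning the solid's height, so layer i sits at z = i·h/5 — gives 4 non-empty perimeters. Each is a 4-segment closed polygon; G0 lifts to the layer z and rapids to the start vertex, then G1 traces the edges. The cross-section shrinks linearly with z (the slice at the apex is degenerate and omitted).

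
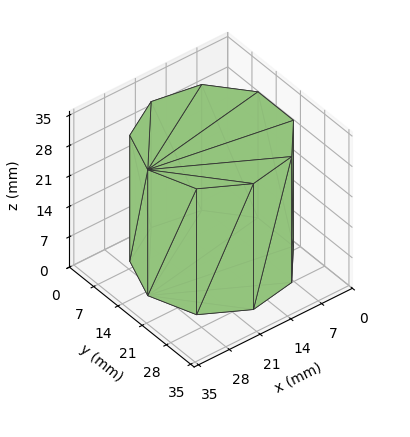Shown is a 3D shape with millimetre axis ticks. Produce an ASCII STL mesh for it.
Reading the render: the shape is a regular 9-sided prism (a cylinder approximated with 9 flat sides), circumscribed radius ≈ 15 mm, height ≈ 29 mm (dimensions read to the nearest mm from the axis ticks). For the STL, each face is triangulated and given an outward normal.

solid part
  facet normal 0.0000 0.0000 -1.0000
    outer loop
      vertex 17.60 29.77 0.00
      vertex 26.49 24.64 0.00
      vertex 30.00 15.00 0.00
    endloop
  endfacet
  facet normal 0.0000 0.0000 -1.0000
    outer loop
      vertex 7.50 27.99 0.00
      vertex 17.60 29.77 0.00
      vertex 30.00 15.00 0.00
    endloop
  endfacet
  facet normal 0.0000 0.0000 -1.0000
    outer loop
      vertex 0.90 20.13 0.00
      vertex 7.50 27.99 0.00
      vertex 30.00 15.00 0.00
    endloop
  endfacet
  facet normal 0.0000 0.0000 -1.0000
    outer loop
      vertex 0.90 9.87 0.00
      vertex 0.90 20.13 0.00
      vertex 30.00 15.00 0.00
    endloop
  endfacet
  facet normal 0.0000 0.0000 -1.0000
    outer loop
      vertex 7.50 2.01 0.00
      vertex 0.90 9.87 0.00
      vertex 30.00 15.00 0.00
    endloop
  endfacet
  facet normal 0.0000 0.0000 -1.0000
    outer loop
      vertex 17.60 0.23 0.00
      vertex 7.50 2.01 0.00
      vertex 30.00 15.00 0.00
    endloop
  endfacet
  facet normal 0.0000 0.0000 -1.0000
    outer loop
      vertex 26.49 5.36 0.00
      vertex 17.60 0.23 0.00
      vertex 30.00 15.00 0.00
    endloop
  endfacet
  facet normal 0.0000 0.0000 1.0000
    outer loop
      vertex 30.00 15.00 29.00
      vertex 26.49 24.64 29.00
      vertex 17.60 29.77 29.00
    endloop
  endfacet
  facet normal 0.0000 0.0000 1.0000
    outer loop
      vertex 30.00 15.00 29.00
      vertex 17.60 29.77 29.00
      vertex 7.50 27.99 29.00
    endloop
  endfacet
  facet normal 0.0000 0.0000 1.0000
    outer loop
      vertex 30.00 15.00 29.00
      vertex 7.50 27.99 29.00
      vertex 0.90 20.13 29.00
    endloop
  endfacet
  facet normal 0.0000 0.0000 1.0000
    outer loop
      vertex 30.00 15.00 29.00
      vertex 0.90 20.13 29.00
      vertex 0.90 9.87 29.00
    endloop
  endfacet
  facet normal 0.0000 0.0000 1.0000
    outer loop
      vertex 30.00 15.00 29.00
      vertex 0.90 9.87 29.00
      vertex 7.50 2.01 29.00
    endloop
  endfacet
  facet normal 0.0000 0.0000 1.0000
    outer loop
      vertex 30.00 15.00 29.00
      vertex 7.50 2.01 29.00
      vertex 17.60 0.23 29.00
    endloop
  endfacet
  facet normal 0.0000 0.0000 1.0000
    outer loop
      vertex 30.00 15.00 29.00
      vertex 17.60 0.23 29.00
      vertex 26.49 5.36 29.00
    endloop
  endfacet
  facet normal 0.9397 0.3421 0.0000
    outer loop
      vertex 30.00 15.00 0.00
      vertex 26.49 24.64 0.00
      vertex 26.49 24.64 29.00
    endloop
  endfacet
  facet normal 0.9397 0.3421 0.0000
    outer loop
      vertex 30.00 15.00 0.00
      vertex 26.49 24.64 29.00
      vertex 30.00 15.00 29.00
    endloop
  endfacet
  facet normal 0.4998 0.8661 0.0000
    outer loop
      vertex 26.49 24.64 0.00
      vertex 17.60 29.77 0.00
      vertex 17.60 29.77 29.00
    endloop
  endfacet
  facet normal 0.4998 0.8661 0.0000
    outer loop
      vertex 26.49 24.64 0.00
      vertex 17.60 29.77 29.00
      vertex 26.49 24.64 29.00
    endloop
  endfacet
  facet normal -0.1736 0.9848 0.0000
    outer loop
      vertex 17.60 29.77 0.00
      vertex 7.50 27.99 0.00
      vertex 7.50 27.99 29.00
    endloop
  endfacet
  facet normal -0.1736 0.9848 0.0000
    outer loop
      vertex 17.60 29.77 0.00
      vertex 7.50 27.99 29.00
      vertex 17.60 29.77 29.00
    endloop
  endfacet
  facet normal -0.7658 0.6431 0.0000
    outer loop
      vertex 7.50 27.99 0.00
      vertex 0.90 20.13 0.00
      vertex 0.90 20.13 29.00
    endloop
  endfacet
  facet normal -0.7658 0.6431 0.0000
    outer loop
      vertex 7.50 27.99 0.00
      vertex 0.90 20.13 29.00
      vertex 7.50 27.99 29.00
    endloop
  endfacet
  facet normal -1.0000 0.0000 0.0000
    outer loop
      vertex 0.90 20.13 0.00
      vertex 0.90 9.87 0.00
      vertex 0.90 9.87 29.00
    endloop
  endfacet
  facet normal -1.0000 0.0000 0.0000
    outer loop
      vertex 0.90 20.13 0.00
      vertex 0.90 9.87 29.00
      vertex 0.90 20.13 29.00
    endloop
  endfacet
  facet normal -0.7658 -0.6431 0.0000
    outer loop
      vertex 0.90 9.87 0.00
      vertex 7.50 2.01 0.00
      vertex 7.50 2.01 29.00
    endloop
  endfacet
  facet normal -0.7658 -0.6431 0.0000
    outer loop
      vertex 0.90 9.87 0.00
      vertex 7.50 2.01 29.00
      vertex 0.90 9.87 29.00
    endloop
  endfacet
  facet normal -0.1736 -0.9848 0.0000
    outer loop
      vertex 7.50 2.01 0.00
      vertex 17.60 0.23 0.00
      vertex 17.60 0.23 29.00
    endloop
  endfacet
  facet normal -0.1736 -0.9848 0.0000
    outer loop
      vertex 7.50 2.01 0.00
      vertex 17.60 0.23 29.00
      vertex 7.50 2.01 29.00
    endloop
  endfacet
  facet normal 0.4998 -0.8661 0.0000
    outer loop
      vertex 17.60 0.23 0.00
      vertex 26.49 5.36 0.00
      vertex 26.49 5.36 29.00
    endloop
  endfacet
  facet normal 0.4998 -0.8661 0.0000
    outer loop
      vertex 17.60 0.23 0.00
      vertex 26.49 5.36 29.00
      vertex 17.60 0.23 29.00
    endloop
  endfacet
  facet normal 0.9397 -0.3421 0.0000
    outer loop
      vertex 26.49 5.36 0.00
      vertex 30.00 15.00 0.00
      vertex 30.00 15.00 29.00
    endloop
  endfacet
  facet normal 0.9397 -0.3421 0.0000
    outer loop
      vertex 26.49 5.36 0.00
      vertex 30.00 15.00 29.00
      vertex 26.49 5.36 29.00
    endloop
  endfacet
endsolid part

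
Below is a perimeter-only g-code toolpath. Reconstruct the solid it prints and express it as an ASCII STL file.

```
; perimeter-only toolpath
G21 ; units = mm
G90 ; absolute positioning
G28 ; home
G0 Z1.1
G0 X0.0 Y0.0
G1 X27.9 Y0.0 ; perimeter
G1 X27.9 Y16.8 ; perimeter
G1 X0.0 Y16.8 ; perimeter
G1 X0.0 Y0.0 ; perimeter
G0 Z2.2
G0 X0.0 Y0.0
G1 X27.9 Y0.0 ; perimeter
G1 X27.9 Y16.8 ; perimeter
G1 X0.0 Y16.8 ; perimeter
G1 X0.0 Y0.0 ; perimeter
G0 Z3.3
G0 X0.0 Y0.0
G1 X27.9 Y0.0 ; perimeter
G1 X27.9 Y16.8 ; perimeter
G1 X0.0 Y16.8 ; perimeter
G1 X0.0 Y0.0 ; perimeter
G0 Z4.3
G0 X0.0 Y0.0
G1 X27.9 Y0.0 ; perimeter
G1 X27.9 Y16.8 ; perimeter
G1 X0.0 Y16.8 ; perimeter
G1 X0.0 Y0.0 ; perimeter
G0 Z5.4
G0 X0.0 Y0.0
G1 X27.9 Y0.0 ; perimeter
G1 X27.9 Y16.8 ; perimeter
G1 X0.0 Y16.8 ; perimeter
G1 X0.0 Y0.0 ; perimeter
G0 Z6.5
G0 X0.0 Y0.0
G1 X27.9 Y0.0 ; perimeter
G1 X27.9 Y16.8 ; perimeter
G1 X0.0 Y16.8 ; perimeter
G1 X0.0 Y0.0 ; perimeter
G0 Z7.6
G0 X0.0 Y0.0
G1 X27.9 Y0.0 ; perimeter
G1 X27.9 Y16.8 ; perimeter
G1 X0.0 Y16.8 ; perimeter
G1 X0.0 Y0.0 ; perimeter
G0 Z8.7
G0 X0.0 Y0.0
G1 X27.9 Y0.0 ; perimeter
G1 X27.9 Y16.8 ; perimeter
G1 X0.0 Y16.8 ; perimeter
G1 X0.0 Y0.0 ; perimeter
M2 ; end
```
solid part
  facet normal 0.0000 0.0000 -1.0000
    outer loop
      vertex 27.9 16.8 0.0
      vertex 27.9 0.0 0.0
      vertex 0.0 0.0 0.0
    endloop
  endfacet
  facet normal 0.0000 0.0000 -1.0000
    outer loop
      vertex 0.0 16.8 0.0
      vertex 27.9 16.8 0.0
      vertex 0.0 0.0 0.0
    endloop
  endfacet
  facet normal 0.0000 0.0000 1.0000
    outer loop
      vertex 0.0 0.0 8.7
      vertex 27.9 0.0 8.7
      vertex 27.9 16.8 8.7
    endloop
  endfacet
  facet normal 0.0000 0.0000 1.0000
    outer loop
      vertex 0.0 0.0 8.7
      vertex 27.9 16.8 8.7
      vertex 0.0 16.8 8.7
    endloop
  endfacet
  facet normal 0.0000 -1.0000 0.0000
    outer loop
      vertex 0.0 0.0 0.0
      vertex 27.9 0.0 0.0
      vertex 27.9 0.0 8.7
    endloop
  endfacet
  facet normal 0.0000 -1.0000 0.0000
    outer loop
      vertex 0.0 0.0 0.0
      vertex 27.9 0.0 8.7
      vertex 0.0 0.0 8.7
    endloop
  endfacet
  facet normal 0.0000 1.0000 0.0000
    outer loop
      vertex 27.9 16.8 8.7
      vertex 27.9 16.8 0.0
      vertex 0.0 16.8 0.0
    endloop
  endfacet
  facet normal 0.0000 1.0000 0.0000
    outer loop
      vertex 0.0 16.8 8.7
      vertex 27.9 16.8 8.7
      vertex 0.0 16.8 0.0
    endloop
  endfacet
  facet normal -1.0000 0.0000 0.0000
    outer loop
      vertex 0.0 16.8 8.7
      vertex 0.0 16.8 0.0
      vertex 0.0 0.0 0.0
    endloop
  endfacet
  facet normal -1.0000 0.0000 0.0000
    outer loop
      vertex 0.0 0.0 8.7
      vertex 0.0 16.8 8.7
      vertex 0.0 0.0 0.0
    endloop
  endfacet
  facet normal 1.0000 0.0000 0.0000
    outer loop
      vertex 27.9 0.0 0.0
      vertex 27.9 16.8 0.0
      vertex 27.9 16.8 8.7
    endloop
  endfacet
  facet normal 1.0000 0.0000 0.0000
    outer loop
      vertex 27.9 0.0 0.0
      vertex 27.9 16.8 8.7
      vertex 27.9 0.0 8.7
    endloop
  endfacet
endsolid part

The G0 Z moves step by Δz≈1.1 mm. Every layer's G1 loop is the same polygon, so the solid is a straight extrusion of it from z=0 to z≈8.7. Closing with flat bottom and top caps and triangulating gives 12 facets — a rectangular box, roughly 27.9 × 16.8 mm footprint and 8.7 mm tall.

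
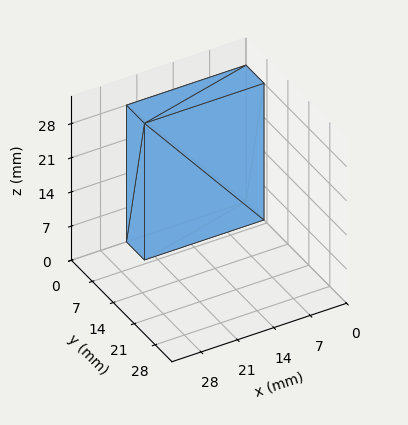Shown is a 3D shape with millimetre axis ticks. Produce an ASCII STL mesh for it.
Reading the render: the shape is a rectangular box, roughly 23 × 6 mm footprint and 28 mm tall (dimensions read to the nearest mm from the axis ticks). For the STL, each face is triangulated and given an outward normal.

solid part
  facet normal 0.0000 0.0000 -1.0000
    outer loop
      vertex 23.00 6.00 0.00
      vertex 23.00 0.00 0.00
      vertex 0.00 0.00 0.00
    endloop
  endfacet
  facet normal 0.0000 0.0000 -1.0000
    outer loop
      vertex 0.00 6.00 0.00
      vertex 23.00 6.00 0.00
      vertex 0.00 0.00 0.00
    endloop
  endfacet
  facet normal 0.0000 0.0000 1.0000
    outer loop
      vertex 0.00 0.00 28.00
      vertex 23.00 0.00 28.00
      vertex 23.00 6.00 28.00
    endloop
  endfacet
  facet normal 0.0000 0.0000 1.0000
    outer loop
      vertex 0.00 0.00 28.00
      vertex 23.00 6.00 28.00
      vertex 0.00 6.00 28.00
    endloop
  endfacet
  facet normal 0.0000 -1.0000 0.0000
    outer loop
      vertex 0.00 0.00 0.00
      vertex 23.00 0.00 0.00
      vertex 23.00 0.00 28.00
    endloop
  endfacet
  facet normal 0.0000 -1.0000 0.0000
    outer loop
      vertex 0.00 0.00 0.00
      vertex 23.00 0.00 28.00
      vertex 0.00 0.00 28.00
    endloop
  endfacet
  facet normal 0.0000 1.0000 0.0000
    outer loop
      vertex 23.00 6.00 28.00
      vertex 23.00 6.00 0.00
      vertex 0.00 6.00 0.00
    endloop
  endfacet
  facet normal 0.0000 1.0000 0.0000
    outer loop
      vertex 0.00 6.00 28.00
      vertex 23.00 6.00 28.00
      vertex 0.00 6.00 0.00
    endloop
  endfacet
  facet normal -1.0000 0.0000 0.0000
    outer loop
      vertex 0.00 6.00 28.00
      vertex 0.00 6.00 0.00
      vertex 0.00 0.00 0.00
    endloop
  endfacet
  facet normal -1.0000 0.0000 0.0000
    outer loop
      vertex 0.00 0.00 28.00
      vertex 0.00 6.00 28.00
      vertex 0.00 0.00 0.00
    endloop
  endfacet
  facet normal 1.0000 0.0000 0.0000
    outer loop
      vertex 23.00 0.00 0.00
      vertex 23.00 6.00 0.00
      vertex 23.00 6.00 28.00
    endloop
  endfacet
  facet normal 1.0000 0.0000 0.0000
    outer loop
      vertex 23.00 0.00 0.00
      vertex 23.00 6.00 28.00
      vertex 23.00 0.00 28.00
    endloop
  endfacet
endsolid part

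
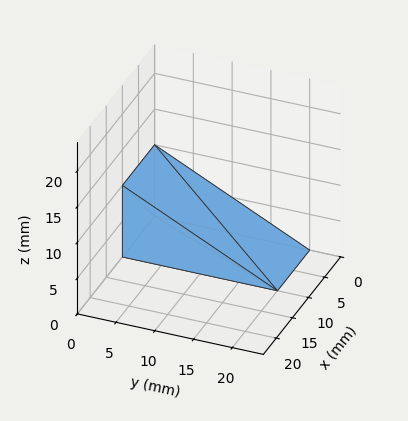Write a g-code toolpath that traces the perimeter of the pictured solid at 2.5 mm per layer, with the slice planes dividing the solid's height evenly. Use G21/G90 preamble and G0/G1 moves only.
Reading the render: the shape is a wedge (ramp): 10 × 20 mm base, rising to 10 mm along the y=0 edge and sloping linearly to z=0 at y=20 (dimensions read to the nearest mm from the axis ticks). For the g-code, the solid's height is divided into equal slices at the stated Δz and each level perimeter traced with G1 moves after a G0 lift.

; perimeter-only toolpath
G21 ; units = mm
G90 ; absolute positioning
G28 ; home
; layer 1
G0 Z2.5
G0 X0.0 Y0.0
G1 X10.0 Y0.0
G1 X10.0 Y15.0
G1 X0.0 Y15.0
G1 X0.0 Y0.0
; layer 2
G0 Z5.0
G0 X0.0 Y0.0
G1 X10.0 Y0.0
G1 X10.0 Y10.0
G1 X0.0 Y10.0
G1 X0.0 Y0.0
; layer 3
G0 Z7.5
G0 X0.0 Y0.0
G1 X10.0 Y0.0
G1 X10.0 Y5.0
G1 X0.0 Y5.0
G1 X0.0 Y0.0
M2 ; end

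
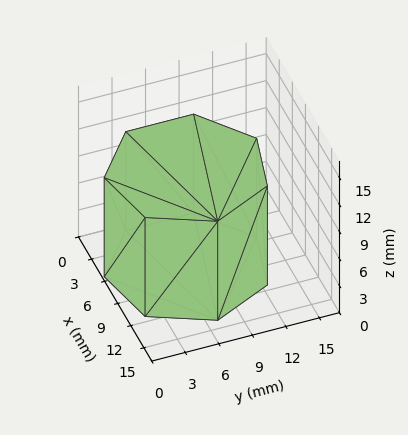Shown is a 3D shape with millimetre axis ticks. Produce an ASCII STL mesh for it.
Reading the render: the shape is a regular 7-sided prism (a cylinder approximated with 7 flat sides), circumscribed radius ≈ 7 mm, height ≈ 11 mm (dimensions read to the nearest mm from the axis ticks). For the STL, each face is triangulated and given an outward normal.

solid part
  facet normal 0.0000 0.0000 -1.0000
    outer loop
      vertex 5.44 13.82 0.00
      vertex 11.36 12.47 0.00
      vertex 14.00 7.00 0.00
    endloop
  endfacet
  facet normal 0.0000 0.0000 -1.0000
    outer loop
      vertex 0.69 10.04 0.00
      vertex 5.44 13.82 0.00
      vertex 14.00 7.00 0.00
    endloop
  endfacet
  facet normal 0.0000 0.0000 -1.0000
    outer loop
      vertex 0.69 3.96 0.00
      vertex 0.69 10.04 0.00
      vertex 14.00 7.00 0.00
    endloop
  endfacet
  facet normal 0.0000 0.0000 -1.0000
    outer loop
      vertex 5.44 0.18 0.00
      vertex 0.69 3.96 0.00
      vertex 14.00 7.00 0.00
    endloop
  endfacet
  facet normal 0.0000 0.0000 -1.0000
    outer loop
      vertex 11.36 1.53 0.00
      vertex 5.44 0.18 0.00
      vertex 14.00 7.00 0.00
    endloop
  endfacet
  facet normal 0.0000 0.0000 1.0000
    outer loop
      vertex 14.00 7.00 11.00
      vertex 11.36 12.47 11.00
      vertex 5.44 13.82 11.00
    endloop
  endfacet
  facet normal 0.0000 0.0000 1.0000
    outer loop
      vertex 14.00 7.00 11.00
      vertex 5.44 13.82 11.00
      vertex 0.69 10.04 11.00
    endloop
  endfacet
  facet normal 0.0000 0.0000 1.0000
    outer loop
      vertex 14.00 7.00 11.00
      vertex 0.69 10.04 11.00
      vertex 0.69 3.96 11.00
    endloop
  endfacet
  facet normal 0.0000 0.0000 1.0000
    outer loop
      vertex 14.00 7.00 11.00
      vertex 0.69 3.96 11.00
      vertex 5.44 0.18 11.00
    endloop
  endfacet
  facet normal 0.0000 0.0000 1.0000
    outer loop
      vertex 14.00 7.00 11.00
      vertex 5.44 0.18 11.00
      vertex 11.36 1.53 11.00
    endloop
  endfacet
  facet normal 0.9006 0.4347 0.0000
    outer loop
      vertex 14.00 7.00 0.00
      vertex 11.36 12.47 0.00
      vertex 11.36 12.47 11.00
    endloop
  endfacet
  facet normal 0.9006 0.4347 0.0000
    outer loop
      vertex 14.00 7.00 0.00
      vertex 11.36 12.47 11.00
      vertex 14.00 7.00 11.00
    endloop
  endfacet
  facet normal 0.2223 0.9750 0.0000
    outer loop
      vertex 11.36 12.47 0.00
      vertex 5.44 13.82 0.00
      vertex 5.44 13.82 11.00
    endloop
  endfacet
  facet normal 0.2223 0.9750 0.0000
    outer loop
      vertex 11.36 12.47 0.00
      vertex 5.44 13.82 11.00
      vertex 11.36 12.47 11.00
    endloop
  endfacet
  facet normal -0.6227 0.7825 0.0000
    outer loop
      vertex 5.44 13.82 0.00
      vertex 0.69 10.04 0.00
      vertex 0.69 10.04 11.00
    endloop
  endfacet
  facet normal -0.6227 0.7825 0.0000
    outer loop
      vertex 5.44 13.82 0.00
      vertex 0.69 10.04 11.00
      vertex 5.44 13.82 11.00
    endloop
  endfacet
  facet normal -1.0000 0.0000 0.0000
    outer loop
      vertex 0.69 10.04 0.00
      vertex 0.69 3.96 0.00
      vertex 0.69 3.96 11.00
    endloop
  endfacet
  facet normal -1.0000 0.0000 0.0000
    outer loop
      vertex 0.69 10.04 0.00
      vertex 0.69 3.96 11.00
      vertex 0.69 10.04 11.00
    endloop
  endfacet
  facet normal -0.6227 -0.7825 0.0000
    outer loop
      vertex 0.69 3.96 0.00
      vertex 5.44 0.18 0.00
      vertex 5.44 0.18 11.00
    endloop
  endfacet
  facet normal -0.6227 -0.7825 0.0000
    outer loop
      vertex 0.69 3.96 0.00
      vertex 5.44 0.18 11.00
      vertex 0.69 3.96 11.00
    endloop
  endfacet
  facet normal 0.2223 -0.9750 0.0000
    outer loop
      vertex 5.44 0.18 0.00
      vertex 11.36 1.53 0.00
      vertex 11.36 1.53 11.00
    endloop
  endfacet
  facet normal 0.2223 -0.9750 0.0000
    outer loop
      vertex 5.44 0.18 0.00
      vertex 11.36 1.53 11.00
      vertex 5.44 0.18 11.00
    endloop
  endfacet
  facet normal 0.9006 -0.4347 0.0000
    outer loop
      vertex 11.36 1.53 0.00
      vertex 14.00 7.00 0.00
      vertex 14.00 7.00 11.00
    endloop
  endfacet
  facet normal 0.9006 -0.4347 0.0000
    outer loop
      vertex 11.36 1.53 0.00
      vertex 14.00 7.00 11.00
      vertex 11.36 1.53 11.00
    endloop
  endfacet
endsolid part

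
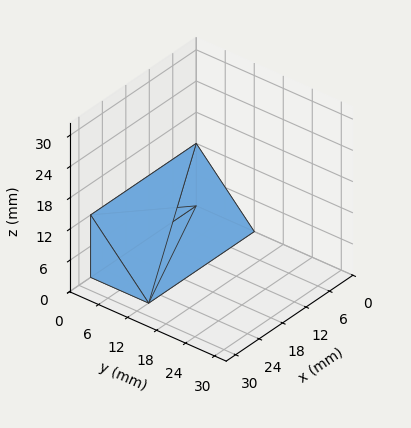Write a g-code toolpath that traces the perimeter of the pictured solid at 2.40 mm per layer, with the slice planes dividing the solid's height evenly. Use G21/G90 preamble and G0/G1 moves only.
Reading the render: the shape is a wedge (ramp): 27 × 12 mm base, rising to 12 mm along the y=0 edge and sloping linearly to z=0 at y=12 (dimensions read to the nearest mm from the axis ticks). For the g-code, the solid's height is divided into equal slices at the stated Δz and each level perimeter traced with G1 moves after a G0 lift.

; perimeter-only toolpath
G21 ; units = mm
G90 ; absolute positioning
G28 ; home
; layer 1
G0 Z2.40
G0 X0.00 Y0.00
G1 X27.00 Y0.00
G1 X27.00 Y9.60
G1 X0.00 Y9.60
G1 X0.00 Y0.00
; layer 2
G0 Z4.80
G0 X0.00 Y0.00
G1 X27.00 Y0.00
G1 X27.00 Y7.20
G1 X0.00 Y7.20
G1 X0.00 Y0.00
; layer 3
G0 Z7.20
G0 X0.00 Y0.00
G1 X27.00 Y0.00
G1 X27.00 Y4.80
G1 X0.00 Y4.80
G1 X0.00 Y0.00
; layer 4
G0 Z9.60
G0 X0.00 Y0.00
G1 X27.00 Y0.00
G1 X27.00 Y2.40
G1 X0.00 Y2.40
G1 X0.00 Y0.00
M2 ; end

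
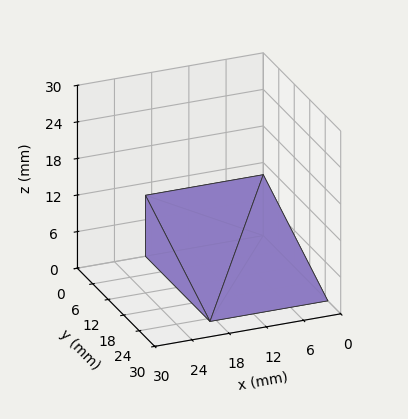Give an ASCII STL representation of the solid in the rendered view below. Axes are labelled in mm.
Reading the render: the shape is a wedge (ramp): 19 × 25 mm base, rising to 10 mm along the y=0 edge and sloping linearly to z=0 at y=25 (dimensions read to the nearest mm from the axis ticks). For the STL, each face is triangulated and given an outward normal.

solid part
  facet normal 0.0000 0.0000 -1.0000
    outer loop
      vertex 19.000 25.000 0.000
      vertex 19.000 0.000 0.000
      vertex 0.000 0.000 0.000
    endloop
  endfacet
  facet normal 0.0000 0.0000 -1.0000
    outer loop
      vertex 0.000 25.000 0.000
      vertex 19.000 25.000 0.000
      vertex 0.000 0.000 0.000
    endloop
  endfacet
  facet normal 0.0000 -1.0000 0.0000
    outer loop
      vertex 0.000 0.000 0.000
      vertex 19.000 0.000 0.000
      vertex 19.000 0.000 10.000
    endloop
  endfacet
  facet normal 0.0000 -1.0000 0.0000
    outer loop
      vertex 0.000 0.000 0.000
      vertex 19.000 0.000 10.000
      vertex 0.000 0.000 10.000
    endloop
  endfacet
  facet normal 0.0000 0.3714 0.9285
    outer loop
      vertex 0.000 0.000 10.000
      vertex 19.000 0.000 10.000
      vertex 19.000 25.000 0.000
    endloop
  endfacet
  facet normal 0.0000 0.3714 0.9285
    outer loop
      vertex 0.000 0.000 10.000
      vertex 19.000 25.000 0.000
      vertex 0.000 25.000 0.000
    endloop
  endfacet
  facet normal -1.0000 0.0000 0.0000
    outer loop
      vertex 0.000 0.000 10.000
      vertex 0.000 25.000 0.000
      vertex 0.000 0.000 0.000
    endloop
  endfacet
  facet normal 1.0000 0.0000 0.0000
    outer loop
      vertex 19.000 0.000 0.000
      vertex 19.000 25.000 0.000
      vertex 19.000 0.000 10.000
    endloop
  endfacet
endsolid part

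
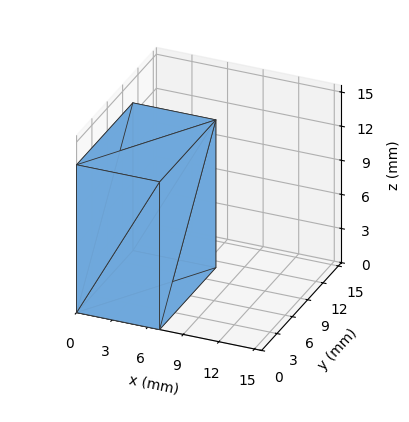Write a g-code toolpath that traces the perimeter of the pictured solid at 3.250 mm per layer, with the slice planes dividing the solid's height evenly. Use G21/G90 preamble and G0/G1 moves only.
Reading the render: the shape is a rectangular box, roughly 7 × 11 mm footprint and 13 mm tall (dimensions read to the nearest mm from the axis ticks). For the g-code, the solid's height is divided into equal slices at the stated Δz and each level perimeter traced with G1 moves after a G0 lift.

; perimeter-only toolpath
G21 ; units = mm
G90 ; absolute positioning
G28 ; home
; layer 1
G0 Z3.250
G0 X0.000 Y0.000
G1 X7.000 Y0.000
G1 X7.000 Y11.000
G1 X0.000 Y11.000
G1 X0.000 Y0.000
; layer 2
G0 Z6.500
G0 X0.000 Y0.000
G1 X7.000 Y0.000
G1 X7.000 Y11.000
G1 X0.000 Y11.000
G1 X0.000 Y0.000
; layer 3
G0 Z9.750
G0 X0.000 Y0.000
G1 X7.000 Y0.000
G1 X7.000 Y11.000
G1 X0.000 Y11.000
G1 X0.000 Y0.000
; layer 4
G0 Z13.000
G0 X0.000 Y0.000
G1 X7.000 Y0.000
G1 X7.000 Y11.000
G1 X0.000 Y11.000
G1 X0.000 Y0.000
M2 ; end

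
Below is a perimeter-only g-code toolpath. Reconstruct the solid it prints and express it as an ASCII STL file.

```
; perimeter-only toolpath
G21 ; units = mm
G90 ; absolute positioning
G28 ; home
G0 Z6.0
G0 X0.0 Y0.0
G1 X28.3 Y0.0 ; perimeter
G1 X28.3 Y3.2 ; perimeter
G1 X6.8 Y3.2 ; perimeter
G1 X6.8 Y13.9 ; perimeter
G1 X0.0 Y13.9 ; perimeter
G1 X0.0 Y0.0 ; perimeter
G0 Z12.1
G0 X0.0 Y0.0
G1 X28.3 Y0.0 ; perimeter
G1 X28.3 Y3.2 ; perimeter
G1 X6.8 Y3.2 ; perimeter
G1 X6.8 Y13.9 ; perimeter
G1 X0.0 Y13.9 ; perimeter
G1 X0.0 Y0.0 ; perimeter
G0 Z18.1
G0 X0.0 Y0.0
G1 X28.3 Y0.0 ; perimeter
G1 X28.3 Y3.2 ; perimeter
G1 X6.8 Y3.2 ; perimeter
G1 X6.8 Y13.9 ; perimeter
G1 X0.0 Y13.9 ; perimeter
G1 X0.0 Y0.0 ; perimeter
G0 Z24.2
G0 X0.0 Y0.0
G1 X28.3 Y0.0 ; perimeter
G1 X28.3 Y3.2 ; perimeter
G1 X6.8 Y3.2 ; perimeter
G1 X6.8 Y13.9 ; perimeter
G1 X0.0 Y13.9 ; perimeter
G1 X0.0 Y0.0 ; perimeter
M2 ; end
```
solid part
  facet normal 0.0000 0.0000 -1.0000
    outer loop
      vertex 28.3 3.2 0.0
      vertex 28.3 0.0 0.0
      vertex 0.0 0.0 0.0
    endloop
  endfacet
  facet normal 0.0000 0.0000 -1.0000
    outer loop
      vertex 6.8 3.2 0.0
      vertex 28.3 3.2 0.0
      vertex 0.0 0.0 0.0
    endloop
  endfacet
  facet normal 0.0000 0.0000 -1.0000
    outer loop
      vertex 6.8 13.9 0.0
      vertex 6.8 3.2 0.0
      vertex 0.0 0.0 0.0
    endloop
  endfacet
  facet normal 0.0000 0.0000 -1.0000
    outer loop
      vertex 0.0 13.9 0.0
      vertex 6.8 13.9 0.0
      vertex 0.0 0.0 0.0
    endloop
  endfacet
  facet normal 0.0000 0.0000 1.0000
    outer loop
      vertex 0.0 0.0 24.2
      vertex 28.3 0.0 24.2
      vertex 28.3 3.2 24.2
    endloop
  endfacet
  facet normal 0.0000 0.0000 1.0000
    outer loop
      vertex 0.0 0.0 24.2
      vertex 28.3 3.2 24.2
      vertex 6.8 3.2 24.2
    endloop
  endfacet
  facet normal 0.0000 0.0000 1.0000
    outer loop
      vertex 0.0 0.0 24.2
      vertex 6.8 3.2 24.2
      vertex 6.8 13.9 24.2
    endloop
  endfacet
  facet normal 0.0000 0.0000 1.0000
    outer loop
      vertex 0.0 0.0 24.2
      vertex 6.8 13.9 24.2
      vertex 0.0 13.9 24.2
    endloop
  endfacet
  facet normal 0.0000 -1.0000 0.0000
    outer loop
      vertex 0.0 0.0 0.0
      vertex 28.3 0.0 0.0
      vertex 28.3 0.0 24.2
    endloop
  endfacet
  facet normal 0.0000 -1.0000 0.0000
    outer loop
      vertex 0.0 0.0 0.0
      vertex 28.3 0.0 24.2
      vertex 0.0 0.0 24.2
    endloop
  endfacet
  facet normal 1.0000 0.0000 0.0000
    outer loop
      vertex 28.3 0.0 0.0
      vertex 28.3 3.2 0.0
      vertex 28.3 3.2 24.2
    endloop
  endfacet
  facet normal 1.0000 0.0000 0.0000
    outer loop
      vertex 28.3 0.0 0.0
      vertex 28.3 3.2 24.2
      vertex 28.3 0.0 24.2
    endloop
  endfacet
  facet normal 0.0000 1.0000 0.0000
    outer loop
      vertex 28.3 3.2 0.0
      vertex 6.8 3.2 0.0
      vertex 6.8 3.2 24.2
    endloop
  endfacet
  facet normal 0.0000 1.0000 0.0000
    outer loop
      vertex 28.3 3.2 0.0
      vertex 6.8 3.2 24.2
      vertex 28.3 3.2 24.2
    endloop
  endfacet
  facet normal 1.0000 0.0000 0.0000
    outer loop
      vertex 6.8 3.2 0.0
      vertex 6.8 13.9 0.0
      vertex 6.8 13.9 24.2
    endloop
  endfacet
  facet normal 1.0000 0.0000 0.0000
    outer loop
      vertex 6.8 3.2 0.0
      vertex 6.8 13.9 24.2
      vertex 6.8 3.2 24.2
    endloop
  endfacet
  facet normal 0.0000 1.0000 0.0000
    outer loop
      vertex 6.8 13.9 0.0
      vertex 0.0 13.9 0.0
      vertex 0.0 13.9 24.2
    endloop
  endfacet
  facet normal 0.0000 1.0000 0.0000
    outer loop
      vertex 6.8 13.9 0.0
      vertex 0.0 13.9 24.2
      vertex 6.8 13.9 24.2
    endloop
  endfacet
  facet normal -1.0000 0.0000 0.0000
    outer loop
      vertex 0.0 13.9 0.0
      vertex 0.0 0.0 0.0
      vertex 0.0 0.0 24.2
    endloop
  endfacet
  facet normal -1.0000 0.0000 0.0000
    outer loop
      vertex 0.0 13.9 0.0
      vertex 0.0 0.0 24.2
      vertex 0.0 13.9 24.2
    endloop
  endfacet
endsolid part

The G0 Z moves step by Δz≈6.0 mm. Every layer's G1 loop is the same polygon, so the solid is a straight extrusion of it from z=0 to z≈24.2. Closing with flat bottom and top caps and triangulating gives 20 facets — an L-shaped prism: outer 28.3 × 13.9 mm, arm thicknesses ≈ 3.2 mm (horizontal) and 6.8 mm (vertical), extruded 24.2 mm in z.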